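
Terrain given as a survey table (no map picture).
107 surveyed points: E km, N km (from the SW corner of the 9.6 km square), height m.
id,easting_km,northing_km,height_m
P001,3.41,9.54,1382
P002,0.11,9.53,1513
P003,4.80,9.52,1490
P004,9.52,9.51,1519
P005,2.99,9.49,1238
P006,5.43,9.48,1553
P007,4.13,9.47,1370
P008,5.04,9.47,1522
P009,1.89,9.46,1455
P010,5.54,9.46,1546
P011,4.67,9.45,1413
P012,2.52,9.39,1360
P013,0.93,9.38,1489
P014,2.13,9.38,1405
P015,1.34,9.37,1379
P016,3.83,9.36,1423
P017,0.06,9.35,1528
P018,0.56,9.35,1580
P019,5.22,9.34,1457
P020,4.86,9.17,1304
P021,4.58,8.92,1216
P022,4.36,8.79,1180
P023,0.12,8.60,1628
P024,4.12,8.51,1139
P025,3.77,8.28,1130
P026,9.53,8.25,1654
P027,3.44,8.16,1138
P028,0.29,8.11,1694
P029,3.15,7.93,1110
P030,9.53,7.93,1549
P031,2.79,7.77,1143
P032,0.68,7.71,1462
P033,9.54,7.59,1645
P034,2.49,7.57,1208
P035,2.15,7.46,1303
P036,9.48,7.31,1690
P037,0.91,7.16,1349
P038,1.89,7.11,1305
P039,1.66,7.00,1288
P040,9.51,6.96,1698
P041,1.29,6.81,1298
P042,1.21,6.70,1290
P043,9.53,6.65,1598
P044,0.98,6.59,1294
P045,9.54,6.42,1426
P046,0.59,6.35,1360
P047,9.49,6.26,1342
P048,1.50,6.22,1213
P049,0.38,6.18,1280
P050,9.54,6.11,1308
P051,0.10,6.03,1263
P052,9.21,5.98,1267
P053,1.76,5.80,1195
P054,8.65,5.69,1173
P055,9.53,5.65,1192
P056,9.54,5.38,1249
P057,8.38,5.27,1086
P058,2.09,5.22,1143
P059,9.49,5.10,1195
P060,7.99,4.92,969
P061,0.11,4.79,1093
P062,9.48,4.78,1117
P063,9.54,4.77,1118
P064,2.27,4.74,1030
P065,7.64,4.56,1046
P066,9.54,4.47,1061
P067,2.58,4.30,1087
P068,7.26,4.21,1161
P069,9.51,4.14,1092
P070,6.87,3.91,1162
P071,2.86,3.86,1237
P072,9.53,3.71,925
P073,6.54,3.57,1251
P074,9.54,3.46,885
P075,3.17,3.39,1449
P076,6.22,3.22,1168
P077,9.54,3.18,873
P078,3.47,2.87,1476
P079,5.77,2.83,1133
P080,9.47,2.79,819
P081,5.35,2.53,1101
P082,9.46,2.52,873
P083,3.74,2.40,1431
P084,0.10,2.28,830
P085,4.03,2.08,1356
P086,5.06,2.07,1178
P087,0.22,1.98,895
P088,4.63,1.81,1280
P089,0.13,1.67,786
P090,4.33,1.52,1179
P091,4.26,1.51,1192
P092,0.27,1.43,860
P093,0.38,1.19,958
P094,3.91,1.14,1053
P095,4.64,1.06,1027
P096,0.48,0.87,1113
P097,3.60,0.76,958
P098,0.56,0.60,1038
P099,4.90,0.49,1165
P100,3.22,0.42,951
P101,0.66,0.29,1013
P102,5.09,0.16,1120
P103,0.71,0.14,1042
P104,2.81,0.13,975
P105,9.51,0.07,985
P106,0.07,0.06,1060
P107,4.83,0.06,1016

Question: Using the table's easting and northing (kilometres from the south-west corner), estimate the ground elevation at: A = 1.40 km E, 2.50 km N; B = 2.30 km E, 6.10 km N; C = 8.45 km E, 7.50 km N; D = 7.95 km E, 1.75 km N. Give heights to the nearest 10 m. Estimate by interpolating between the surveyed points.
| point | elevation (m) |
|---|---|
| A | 970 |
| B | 1130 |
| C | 1690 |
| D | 880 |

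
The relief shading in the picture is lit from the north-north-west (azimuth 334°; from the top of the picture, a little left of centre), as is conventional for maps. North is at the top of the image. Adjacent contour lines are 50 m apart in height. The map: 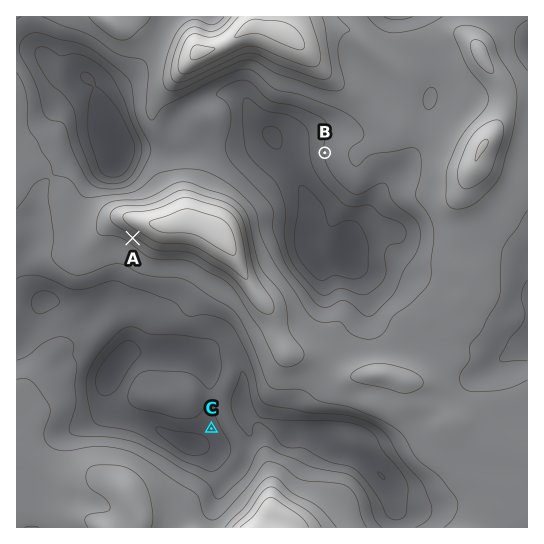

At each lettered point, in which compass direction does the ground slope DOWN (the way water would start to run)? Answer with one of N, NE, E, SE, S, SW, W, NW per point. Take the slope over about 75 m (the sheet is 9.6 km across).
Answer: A SW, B W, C SW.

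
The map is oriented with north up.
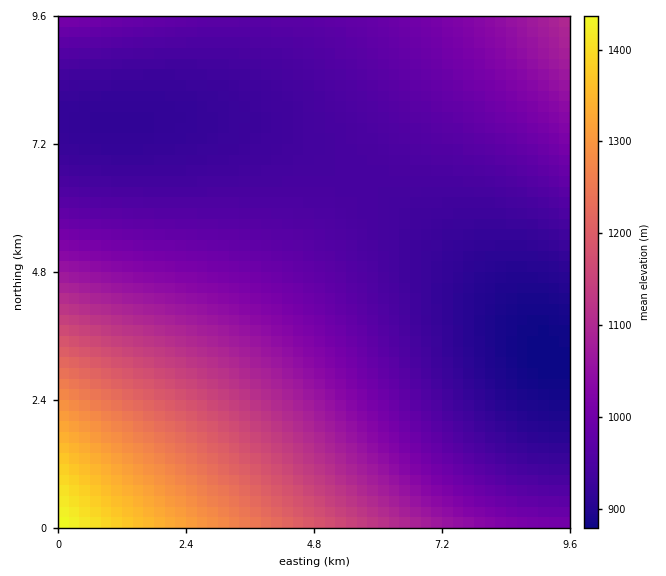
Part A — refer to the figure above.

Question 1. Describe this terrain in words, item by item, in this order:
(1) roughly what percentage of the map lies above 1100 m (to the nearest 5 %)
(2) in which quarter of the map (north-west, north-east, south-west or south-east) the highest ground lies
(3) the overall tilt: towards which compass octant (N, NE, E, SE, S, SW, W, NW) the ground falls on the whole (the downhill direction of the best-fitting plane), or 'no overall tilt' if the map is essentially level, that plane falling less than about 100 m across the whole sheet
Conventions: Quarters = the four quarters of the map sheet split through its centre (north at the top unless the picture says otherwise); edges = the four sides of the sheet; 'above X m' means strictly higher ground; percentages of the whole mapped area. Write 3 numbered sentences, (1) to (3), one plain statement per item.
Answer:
(1) Ground above 1100 m makes up about 20 % of the sheet.
(2) The highest point lies in the south-west quarter of the map.
(3) Overall the map slopes down towards the north-east.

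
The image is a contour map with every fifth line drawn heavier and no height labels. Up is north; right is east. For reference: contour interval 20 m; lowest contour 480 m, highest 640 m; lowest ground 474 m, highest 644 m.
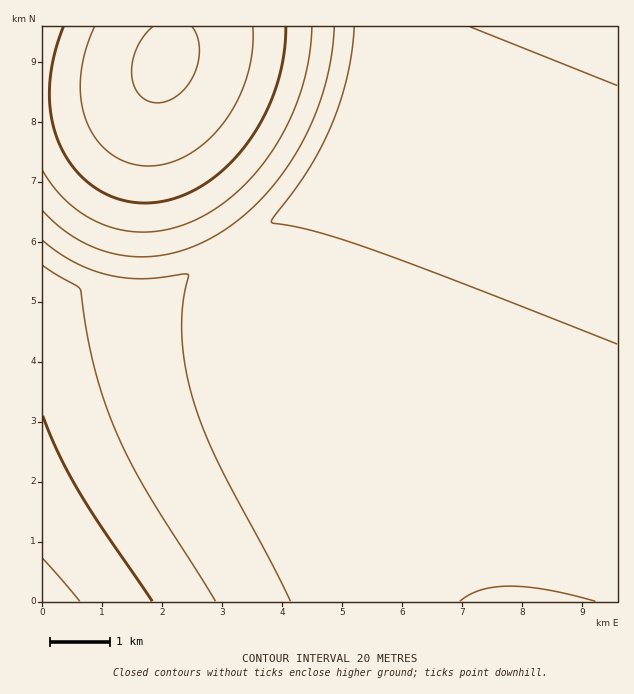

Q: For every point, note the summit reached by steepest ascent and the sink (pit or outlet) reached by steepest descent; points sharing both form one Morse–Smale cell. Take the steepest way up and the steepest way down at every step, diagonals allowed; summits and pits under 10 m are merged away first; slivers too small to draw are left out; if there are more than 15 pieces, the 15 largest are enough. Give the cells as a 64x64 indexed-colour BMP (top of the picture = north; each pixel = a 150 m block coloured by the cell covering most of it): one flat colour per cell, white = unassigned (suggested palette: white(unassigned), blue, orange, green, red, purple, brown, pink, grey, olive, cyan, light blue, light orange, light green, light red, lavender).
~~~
<image width="64" height="64" href="data:image/bmp;base64,Qk12CAAAAAAAAHYAAAAoAAAAQAAAAEAAAAABAAQAAAAAAAAIAAATCwAAEwsAABAAAAAAAAAA////ALR3HwAOf/8ALKAsACgn1gC9Z5QAS1aMAMJ34wB/f38AIr28AM++FwDox64AeLv/AIrfmACWmP8A1bDFACIiIiIiIiIiIiIiIiIiIiIiIiIiIiIiIRERERERERERIiIiIiIiIiIiIiIiIiIiIiIiIiIiIiIREREREREREREiIiIiIiIiIiIiIiIiIiIiIiIiIiIiIhERERERERERESIiIiIiIiIiIiIiIiIiIiIiIiIiIiIhERERERERERERIiIiIiIiIiIiIiIiIiIiIiIiIiIiIhEREREREREREREiIiIiIiIiIiIiIiIiIiIiIiIiIiIiERERERERERERESIiIiIiIiIiIiIiIiIiIiIiIiIiIiERERERERERERERIiIiIiIiIiIiIiIiIiIiIiIiIiIiEREREREREREREREiIiIiIiIiIiIiIiIiIiIiIiIiIiERERERERERERERESIiIiIiIiIiIiIiIiIiIiIiIiIiERERERERERERERERIiIiIiIiIiIiIiIiIiIiIiIiIiIREREREREREREREREiIiIiIiIiIiIiIiIiIiIiIiIiIRERERERERERERERESIiIiIiIiIiIiIiIiIiIiIiIiIRERERERERERERERERIiIiIiIiIiIiIiIiIiIiIiIiIREREREREREREREREREiIiIiIiIiIiIiIiIiIiIiIiIRERERERERERERERERESIiIiIiIiIiIiIiIiIiIiIiIhERERERERERERERERERIiIiIiIiIiIiIiIiIiIiIiIhEREREREREREREREREREiIiIiIiIiIiIiIiIiIiIiIhERERERERERERERERERESIiIiIiIiIiIiIiIiIiIiIhERERERERERERERERERERIiIiIiIiIiIiIiIiIiIiIhEREREREREREREREREREREiIiIiIiIiIiIiIiIiIiIiERERERERERERERERERERESIiIiIiIiIiIiIiIiIiIiERERERERERERERERERERERIiIiIiIiIiIiIiIiIiIiEREREREREREREREREREREREiIiIiIiIiIiIiIiIiIiERERERERERERERERERERERESIiIiIiIiIiIiIiIiIiIRERERERERERERERERERERERIiIiIiIiIiIiIiIiIiIREREREREREREREREREREREREiIiIiIiIiIiIiIiIiIRERERERERERERERERERERERESIiIiIiIiIiIiIiIiIhERERERERERERERERERERERERIiIiIiIiIiIiIiIiIhEREREREREREREREREREREREREiIiIiIiIiIiIiIiIiERERERERERERERERERERERERESIiIiIiIiIiIiIiIiERERERERERERERERERERERERERIiIiIiIiIiIiIiIiIREREREREREREREREREREREREREiIiIiIiIiIiIiIiIREREREREREREREREREREREREREUQiIiIiIiIiIiIiIhERERERERERERERERERERERERERREREREQiIiIiIiIhERERERERERERERERERERERERERFEREREREREIiIiIiEREREREREREREREREREREREREREUREREREREREQiIiERERERERERERERERERERERERERERREREREREREREQiERERERERERERERERERERERERERERFEREREREREREREQREREREREREREREREREREREREREREUREREREREREREQzERERERERERERERERERERERERERERRERERERERERERDMzERERERERERERERERERERERERERFERERERERERERDMzMxEREREREREREREREREREREREREURERERERERERDMzMzMRERERERERERERERERERERERERREREREREREREMzMzMzERERERERERERERERERERERERFEREREREREREMzMzMzMxEREREREREREREREREREREREUREREREREREQzMzMzMzMRERERERERERERERERERERERREREREREREQzMzMzMzMzERERERERERERERERERERERFERERERERERDMzMzMzMzMREREREREREREREREREREREURERERERERDMzMzMzMzMzERERERERERERERERERERERREREREREREMzMzMzMzMzMxERERERERERERERERERERFEREREREREQzMzMzMzMzMzMREREREREREREREREREREUREREREREQzMzMzMzMzMzMxERERERERERERERERERERRERERERERDMzMzMzMzMzMzMRERERERERERERERERERFEREREREREMzMzMzMzMzMzMxEREREREREREREREREREUREREREREMzMzMzMzMzMzMzMRERERERERERERERERERREREREREQzMzMzMzMzMzMzMxERERERERERERERERERFVVURERERDMzMzMzMzMzMzMzMREREREREREREREREREVVVVVVVREMzMzMzMzMzMzMzMxERERERERERERERERERVVVVVVVVQzMzMzMzMzMzMzMzERERERERERERERERERFVVVVVVVVTMzMzMzMzMzMzMzMxEREREREREREREREREVVVVVVVVVUzMzMzMzMzMzMzMzERERERERERERERERERVVVVVVVVVTMzMzMzMzMzMzMzMRERERERERERERERERFVVVVVVVVVMzMzMzMzMzMzMzMzEREREREREREREREREVVVVVVVVVUzMzMzMzMzMzMzMzMRERERERERERERERER"/>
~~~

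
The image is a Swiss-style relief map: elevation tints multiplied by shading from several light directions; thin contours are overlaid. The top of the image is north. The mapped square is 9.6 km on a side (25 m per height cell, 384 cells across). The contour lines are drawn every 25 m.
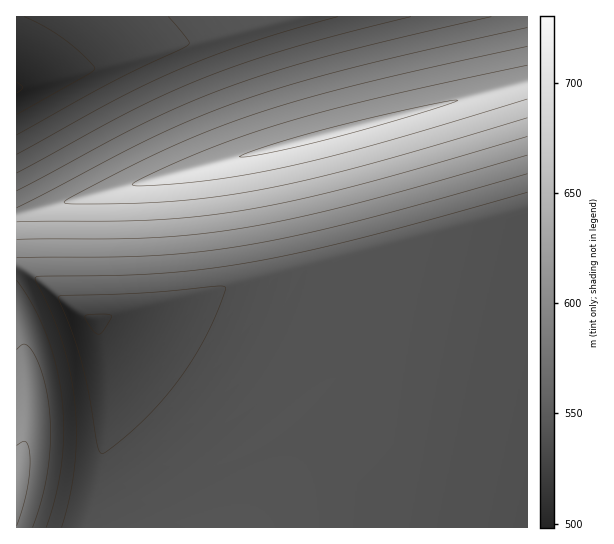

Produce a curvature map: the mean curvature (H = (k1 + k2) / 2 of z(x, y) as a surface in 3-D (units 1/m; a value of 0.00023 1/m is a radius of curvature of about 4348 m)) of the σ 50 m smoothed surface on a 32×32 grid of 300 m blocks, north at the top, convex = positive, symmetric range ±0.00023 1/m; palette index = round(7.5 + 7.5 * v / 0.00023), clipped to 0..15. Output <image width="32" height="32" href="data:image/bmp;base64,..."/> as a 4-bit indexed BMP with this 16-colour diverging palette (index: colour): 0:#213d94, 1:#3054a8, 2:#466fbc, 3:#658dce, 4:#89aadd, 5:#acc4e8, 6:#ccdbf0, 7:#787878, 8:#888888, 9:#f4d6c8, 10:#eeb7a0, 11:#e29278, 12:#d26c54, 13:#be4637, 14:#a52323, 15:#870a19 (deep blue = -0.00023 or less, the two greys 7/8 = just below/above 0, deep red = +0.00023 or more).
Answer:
<image width="32" height="32" href="data:image/bmp;base64,Qk12AgAAAAAAAHYAAAAoAAAAIAAAACAAAAABAAQAAAAAAAACAAATCwAAEwsAABAAAAAAAAAAlD0hAKhUMAC8b0YAzo1lAN2qiQDoxKwA8NvMAHh4eACIiIgAyNb0AKC37gB4kuIAVGzSADdGvgAjI6UAGQqHAKhlaIiIiIiIiIiIiIiIiIi5dVeIiIiIiIiIiIiIiIiIuoVHiIiIiIiIiIiIiIiIiLqGR4iIiIiIiIiIiIiIiIiqllaIiIiIiIiIiIiIiIiIq5dViIiIiIiIiIiIiIiIiJuXVYiIiIiIiIiIiIiIiIibl1WIiIiIiIiIiIiIiIiIm5dViIiIiIiIiIiIiIiIiJuXVYiIiIiIiIiIiIiIiIirl1WIiIiIiIiIiIiIiIiIq5ZGiIiIiIiIiIiIiIiIiLqGNniIiIiIiIiIiIiIiIi6cCM0Z4iIiIiIiIiIiIiIuAV3d1Q0Z4iIiIiIiIiIiHBnd4iId1M0Z4iIiIiIiIgnd3d4iIiIdlM1Z4iIiIiId3d3eIiIiIiIdkNFd4iIiHd3d3iIiIiIiIiIdkNFd4j8mHd3iIiIiIiIiIiHdkNFi//8mIiIiIiIiIiIiIiHdXd4nP/7iIiIiIiIiIiIiIh3d3d4nf/riIiIiIiIiIiId3d3d4iIrf/qiIiIiIiIiHd3d3eIiIiIrv/aiIiIiIh3d3d3iIiIiIiIrv/ZiIiId3d3eIiIiIiIiIiIvv/JiDNXd3iIiIiIiIiIiIiIvv93VDRXeIiIiIiIiIiIiIiJd3d3VDRniIiIiIiIiIiIiHd3eIh3VDRniIiIiIiIiIh3d4iIiIh3VDRniIiIiIiI"/>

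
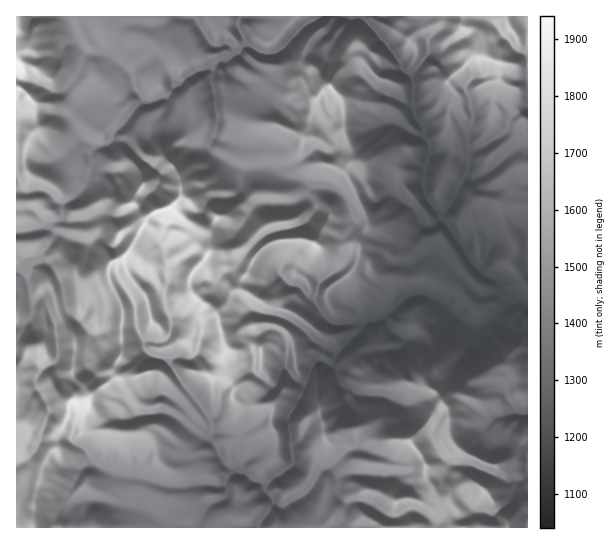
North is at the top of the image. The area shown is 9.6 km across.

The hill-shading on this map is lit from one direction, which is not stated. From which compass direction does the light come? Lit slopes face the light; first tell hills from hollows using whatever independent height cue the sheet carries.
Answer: S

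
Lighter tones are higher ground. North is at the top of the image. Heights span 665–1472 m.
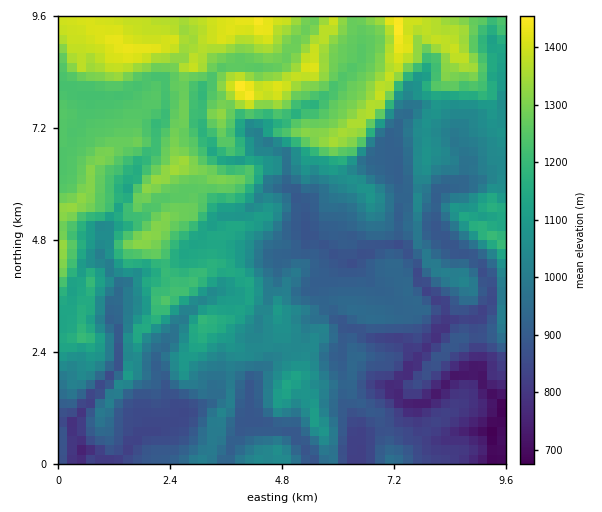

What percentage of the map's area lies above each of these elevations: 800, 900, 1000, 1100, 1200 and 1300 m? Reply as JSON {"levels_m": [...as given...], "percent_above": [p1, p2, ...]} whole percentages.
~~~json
{"levels_m": [800, 900, 1000, 1100, 1200, 1300], "percent_above": [96, 81, 60, 43, 31, 13]}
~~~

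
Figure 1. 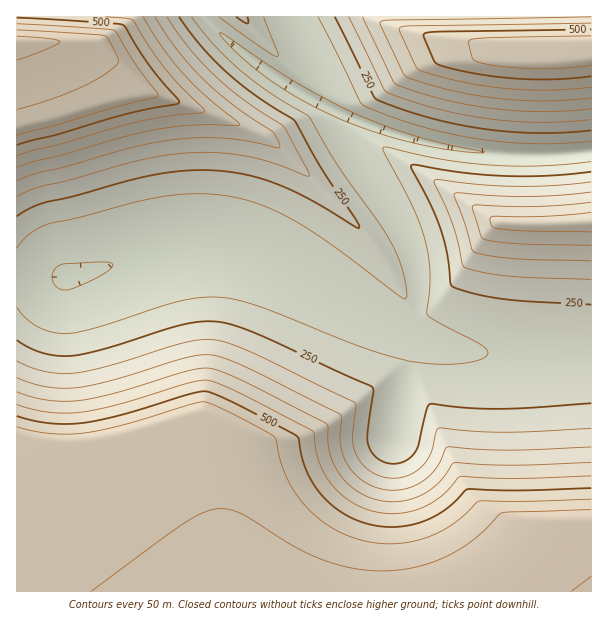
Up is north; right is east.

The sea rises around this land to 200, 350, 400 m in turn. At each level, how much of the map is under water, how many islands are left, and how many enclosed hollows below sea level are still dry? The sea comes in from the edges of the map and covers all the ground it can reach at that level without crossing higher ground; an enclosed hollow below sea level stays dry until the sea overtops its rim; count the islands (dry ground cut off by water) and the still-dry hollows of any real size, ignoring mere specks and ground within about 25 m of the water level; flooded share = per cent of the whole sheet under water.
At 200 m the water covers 19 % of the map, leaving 0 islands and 0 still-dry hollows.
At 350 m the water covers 53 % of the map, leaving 0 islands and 0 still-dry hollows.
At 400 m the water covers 60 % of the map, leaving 0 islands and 0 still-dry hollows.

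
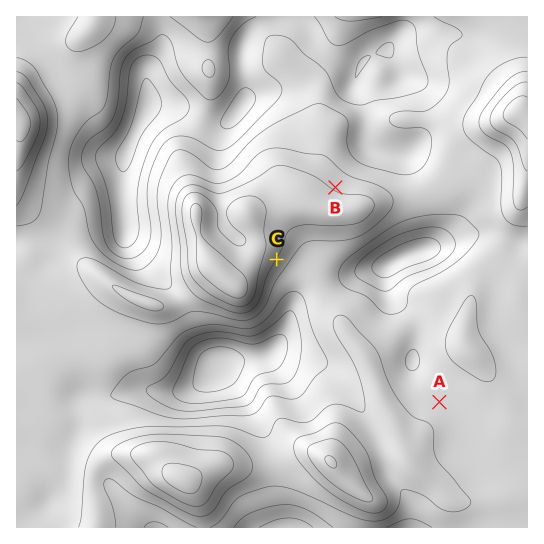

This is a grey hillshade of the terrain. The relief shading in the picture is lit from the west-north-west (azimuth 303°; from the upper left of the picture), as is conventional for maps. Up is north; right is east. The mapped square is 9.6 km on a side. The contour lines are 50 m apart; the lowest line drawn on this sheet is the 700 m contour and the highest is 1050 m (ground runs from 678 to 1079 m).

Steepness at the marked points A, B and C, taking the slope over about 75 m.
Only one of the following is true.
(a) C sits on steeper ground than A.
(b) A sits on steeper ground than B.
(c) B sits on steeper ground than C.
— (a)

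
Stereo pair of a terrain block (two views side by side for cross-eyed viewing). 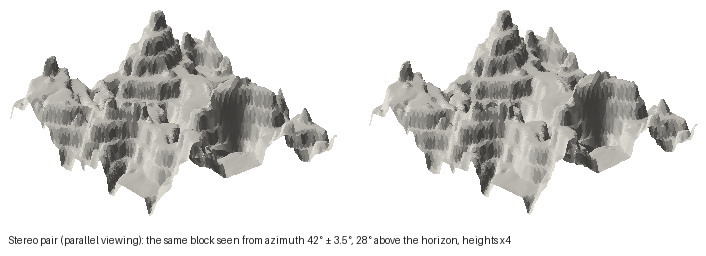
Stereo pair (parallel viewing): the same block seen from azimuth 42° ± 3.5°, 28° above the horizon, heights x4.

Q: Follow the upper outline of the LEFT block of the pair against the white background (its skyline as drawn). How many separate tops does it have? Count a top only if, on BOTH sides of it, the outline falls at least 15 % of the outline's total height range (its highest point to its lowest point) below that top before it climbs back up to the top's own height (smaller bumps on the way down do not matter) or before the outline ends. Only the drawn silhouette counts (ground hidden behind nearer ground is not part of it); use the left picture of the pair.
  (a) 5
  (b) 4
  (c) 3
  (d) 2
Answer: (d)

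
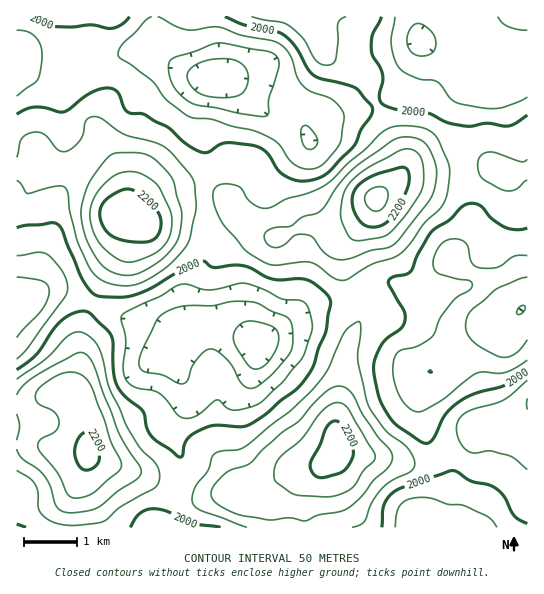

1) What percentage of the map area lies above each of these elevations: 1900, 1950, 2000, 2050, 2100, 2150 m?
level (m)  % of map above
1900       92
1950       74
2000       55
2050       33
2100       18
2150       9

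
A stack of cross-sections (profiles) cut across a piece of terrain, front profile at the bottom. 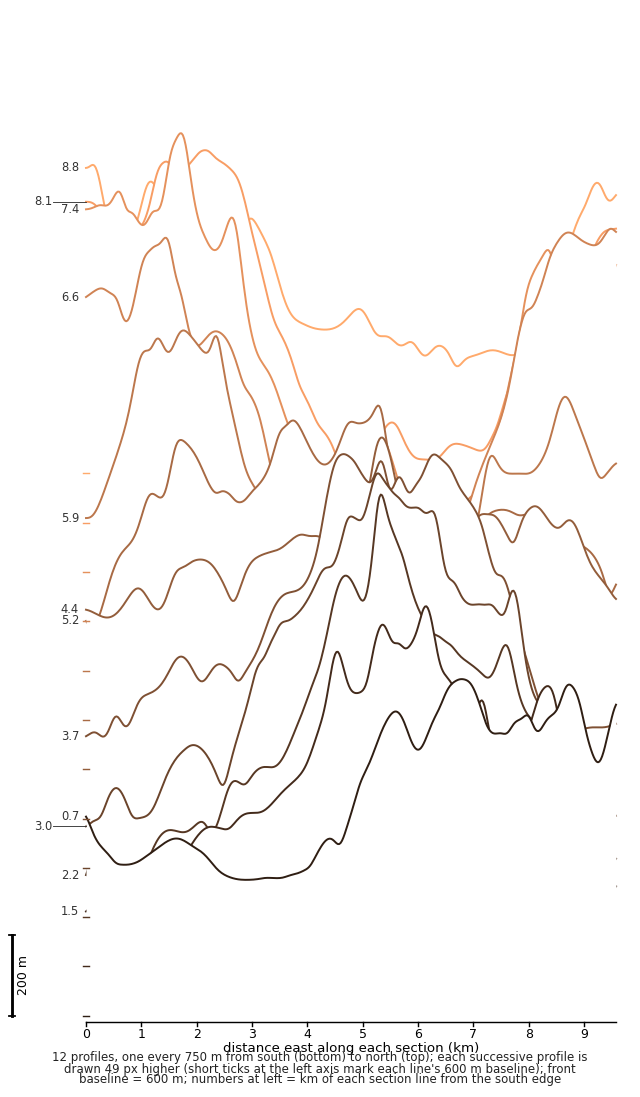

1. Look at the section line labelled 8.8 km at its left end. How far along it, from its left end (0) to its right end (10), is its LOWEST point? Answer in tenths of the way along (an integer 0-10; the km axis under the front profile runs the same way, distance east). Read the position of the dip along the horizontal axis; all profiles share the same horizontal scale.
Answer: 7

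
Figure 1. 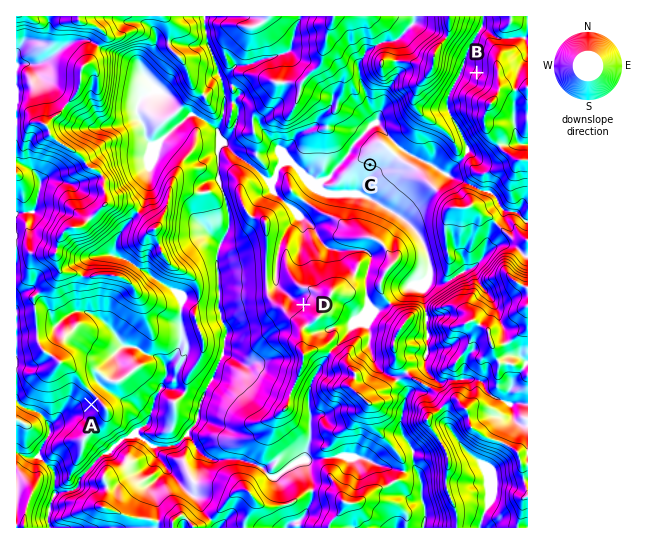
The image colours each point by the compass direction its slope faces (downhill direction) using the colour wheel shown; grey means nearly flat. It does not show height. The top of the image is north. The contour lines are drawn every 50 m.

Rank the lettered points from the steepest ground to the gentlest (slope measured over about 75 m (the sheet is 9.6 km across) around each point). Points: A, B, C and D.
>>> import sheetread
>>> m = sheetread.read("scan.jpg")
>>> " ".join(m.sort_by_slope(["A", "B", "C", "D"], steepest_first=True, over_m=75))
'B A D C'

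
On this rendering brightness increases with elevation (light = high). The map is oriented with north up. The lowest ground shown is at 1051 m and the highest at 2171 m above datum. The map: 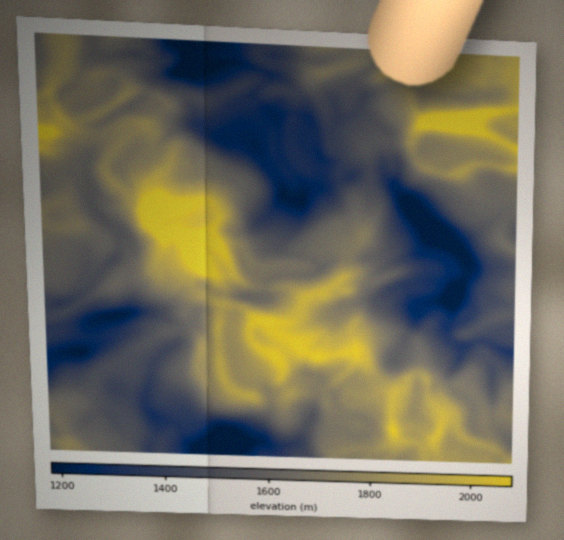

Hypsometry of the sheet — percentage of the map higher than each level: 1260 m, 93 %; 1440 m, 74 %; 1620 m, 52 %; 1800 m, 25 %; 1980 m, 7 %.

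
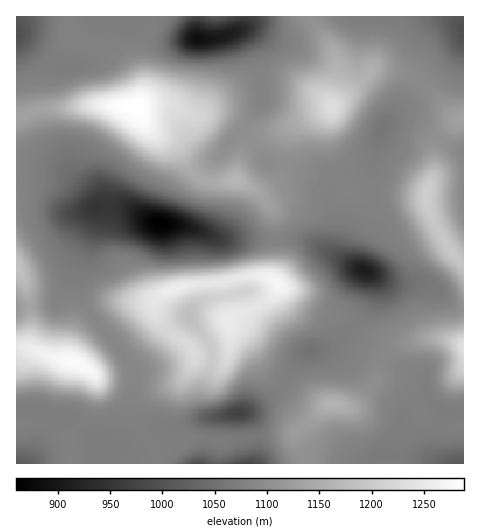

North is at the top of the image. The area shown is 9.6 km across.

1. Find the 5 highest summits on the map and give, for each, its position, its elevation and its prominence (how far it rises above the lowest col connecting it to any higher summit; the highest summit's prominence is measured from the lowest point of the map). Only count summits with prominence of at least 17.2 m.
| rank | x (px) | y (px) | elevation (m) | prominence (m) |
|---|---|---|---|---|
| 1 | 137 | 108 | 1288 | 428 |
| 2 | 73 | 362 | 1280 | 196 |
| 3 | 278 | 284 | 1272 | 185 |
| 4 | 333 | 108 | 1232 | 129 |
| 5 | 427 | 194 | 1205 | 99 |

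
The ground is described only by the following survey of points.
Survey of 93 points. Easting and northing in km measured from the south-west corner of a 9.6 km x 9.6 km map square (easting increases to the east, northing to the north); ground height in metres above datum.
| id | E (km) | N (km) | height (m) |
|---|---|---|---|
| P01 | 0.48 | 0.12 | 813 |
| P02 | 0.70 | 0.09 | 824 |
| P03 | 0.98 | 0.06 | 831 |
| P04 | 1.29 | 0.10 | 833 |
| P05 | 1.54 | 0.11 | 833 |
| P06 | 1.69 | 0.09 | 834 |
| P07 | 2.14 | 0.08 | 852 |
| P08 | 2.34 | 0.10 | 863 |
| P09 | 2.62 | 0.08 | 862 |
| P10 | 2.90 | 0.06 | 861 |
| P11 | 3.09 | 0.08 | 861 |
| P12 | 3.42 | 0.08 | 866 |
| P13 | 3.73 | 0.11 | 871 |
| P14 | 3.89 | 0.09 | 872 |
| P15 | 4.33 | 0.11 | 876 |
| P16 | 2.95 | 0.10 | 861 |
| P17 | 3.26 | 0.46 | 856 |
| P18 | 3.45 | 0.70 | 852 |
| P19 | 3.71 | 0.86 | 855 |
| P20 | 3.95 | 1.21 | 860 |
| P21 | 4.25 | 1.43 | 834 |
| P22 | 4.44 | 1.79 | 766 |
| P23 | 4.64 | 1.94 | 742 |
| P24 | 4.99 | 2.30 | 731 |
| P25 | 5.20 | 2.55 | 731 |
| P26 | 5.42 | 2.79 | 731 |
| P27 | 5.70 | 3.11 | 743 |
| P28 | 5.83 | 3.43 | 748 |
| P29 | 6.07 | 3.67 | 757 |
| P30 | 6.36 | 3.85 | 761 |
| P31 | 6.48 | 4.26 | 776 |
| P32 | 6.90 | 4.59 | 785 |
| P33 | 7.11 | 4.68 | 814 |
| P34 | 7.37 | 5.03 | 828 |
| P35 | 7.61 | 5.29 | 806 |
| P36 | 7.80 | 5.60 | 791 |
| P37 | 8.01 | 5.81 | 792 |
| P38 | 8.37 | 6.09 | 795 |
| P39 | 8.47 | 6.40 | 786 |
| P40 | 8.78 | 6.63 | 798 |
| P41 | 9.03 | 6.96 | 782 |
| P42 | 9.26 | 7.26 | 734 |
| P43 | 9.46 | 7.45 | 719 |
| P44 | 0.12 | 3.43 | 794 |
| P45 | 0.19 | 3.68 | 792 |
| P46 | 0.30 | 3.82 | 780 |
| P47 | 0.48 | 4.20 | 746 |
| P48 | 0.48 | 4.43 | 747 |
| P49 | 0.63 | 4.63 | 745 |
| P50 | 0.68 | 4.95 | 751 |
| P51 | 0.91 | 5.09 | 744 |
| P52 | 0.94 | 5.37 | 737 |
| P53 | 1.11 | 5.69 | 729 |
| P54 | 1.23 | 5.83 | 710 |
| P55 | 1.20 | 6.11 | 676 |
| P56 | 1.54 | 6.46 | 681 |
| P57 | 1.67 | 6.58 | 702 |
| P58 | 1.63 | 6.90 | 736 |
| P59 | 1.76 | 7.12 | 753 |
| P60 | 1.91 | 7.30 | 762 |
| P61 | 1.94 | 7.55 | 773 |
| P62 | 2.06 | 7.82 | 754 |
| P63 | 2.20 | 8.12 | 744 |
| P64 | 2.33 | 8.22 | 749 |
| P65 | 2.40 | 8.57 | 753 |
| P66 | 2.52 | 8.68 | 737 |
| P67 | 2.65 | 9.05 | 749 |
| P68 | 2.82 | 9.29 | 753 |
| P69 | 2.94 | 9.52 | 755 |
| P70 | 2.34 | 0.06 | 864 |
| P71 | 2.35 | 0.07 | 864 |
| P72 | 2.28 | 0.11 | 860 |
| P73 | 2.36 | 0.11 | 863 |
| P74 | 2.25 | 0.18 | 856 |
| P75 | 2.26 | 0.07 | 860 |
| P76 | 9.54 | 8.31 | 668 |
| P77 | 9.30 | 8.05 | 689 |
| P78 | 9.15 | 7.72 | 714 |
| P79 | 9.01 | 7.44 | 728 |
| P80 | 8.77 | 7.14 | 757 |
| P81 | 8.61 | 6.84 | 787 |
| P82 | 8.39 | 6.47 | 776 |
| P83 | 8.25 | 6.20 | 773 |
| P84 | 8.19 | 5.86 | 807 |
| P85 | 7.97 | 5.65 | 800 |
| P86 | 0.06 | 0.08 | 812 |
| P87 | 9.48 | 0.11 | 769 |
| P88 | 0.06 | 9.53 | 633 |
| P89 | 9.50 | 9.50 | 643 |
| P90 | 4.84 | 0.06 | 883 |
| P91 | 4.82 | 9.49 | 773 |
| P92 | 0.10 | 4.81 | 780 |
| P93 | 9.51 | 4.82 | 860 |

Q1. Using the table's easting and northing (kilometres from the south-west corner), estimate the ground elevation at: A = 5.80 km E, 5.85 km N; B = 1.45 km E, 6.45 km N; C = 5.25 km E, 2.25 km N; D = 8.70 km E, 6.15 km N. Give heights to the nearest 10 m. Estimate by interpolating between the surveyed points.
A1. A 740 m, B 680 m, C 750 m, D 820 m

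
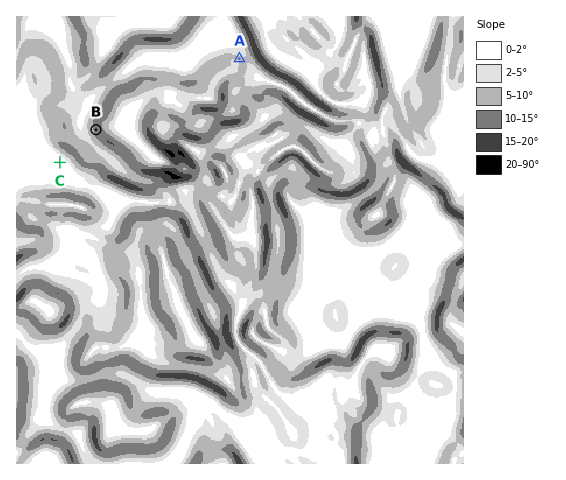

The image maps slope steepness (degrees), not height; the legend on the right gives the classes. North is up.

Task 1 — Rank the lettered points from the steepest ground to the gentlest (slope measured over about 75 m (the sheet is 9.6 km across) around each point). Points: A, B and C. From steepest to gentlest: B A C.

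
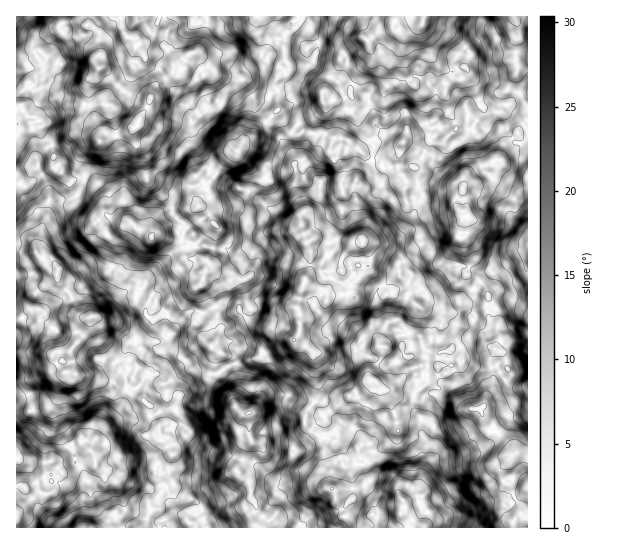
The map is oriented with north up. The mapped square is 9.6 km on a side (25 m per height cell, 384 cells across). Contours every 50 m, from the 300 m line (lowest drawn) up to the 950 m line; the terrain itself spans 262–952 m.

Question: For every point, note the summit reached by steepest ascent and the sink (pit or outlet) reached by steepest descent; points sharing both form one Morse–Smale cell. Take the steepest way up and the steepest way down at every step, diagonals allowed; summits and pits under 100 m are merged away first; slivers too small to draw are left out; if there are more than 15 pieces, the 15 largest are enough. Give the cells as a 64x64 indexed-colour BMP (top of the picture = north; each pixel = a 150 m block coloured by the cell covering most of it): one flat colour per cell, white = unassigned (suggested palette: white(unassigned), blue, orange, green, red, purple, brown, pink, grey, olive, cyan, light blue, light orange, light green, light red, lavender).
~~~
<image width="64" height="64" href="data:image/bmp;base64,Qk12CAAAAAAAAHYAAAAoAAAAQAAAAEAAAAABAAQAAAAAAAAIAAATCwAAEwsAABAAAAAAAAAA////ALR3HwAOf/8ALKAsACgn1gC9Z5QAS1aMAMJ34wB/f38AIr28AM++FwDox64AeLv/AIrfmACWmP8A1bDFADMzMzMzMzMzIiIiIiIiIiJERERERERERERGZmZmZmYAMzMzMzMzMzMyIiIiIiIiJEREREREREREREZmZmZmZmADMzMzMzMzMzIiIiIiIiJERERERERERERERmZmZmZmYAAzMzMzMzMzMiIiIiIiIkRERERERERERERGZmZmZmZgAAAzMzMzMzMzIiIiIiIkRERERERERERERGZmZmZmZgAAAAMzMzMzMzMyIiIiIiREREREREREREREZmZmZmZgAAAAAzMzMzMzMzIiIiIiRERERERERERERERGZmZmZmAAAAAAADMzMzMyIiIiIiJEREREREREREREREZmZmZmYAADMzAAAzMzMzMiIiIiIkRERERERERERERERmZmZmZmADMzMwADMzMzMzIiIiIiJERERERERERERERGZmZmZmbuMzMzMAMzMzMzMiIiIiIkEREUREREREREREZmZmZmZu4zMzMzMzMzMzMiIiIiIiERERFERERERERERmZmZmZu7jMzMzMzMzMzMyIiIiIiIRERERRERERERERGZmZmYO7uMzMzMzMzMzMyIiIiIiIhEREREUREREREREZmZmZu7u4zMzMzMzMzMzIiIiIiIhERERERFEREREREZmZmZu7u7jMzMzMzMzMzIiIiIiIhERERERERRERERERmZmZmbu7uMzMzMzMzMzIiIiIiIiERERERERERFERERGZmZmZu7u4zMzMzMzMyIiIiIiIiIhERERERERERRERERmZmZm7u7jMzMzMzIiIiIiIiIiIiERERERERERFERERGZmZmZu7uMzMzIiIiIiIiIiIiIiIREREREREREUREREREZmZmDu4zMzIiIiIiIiIiIiIiIRERERERERERFEREREREZmAO7jMzMiIiIiIiIiIiIiIhERERERERERERRERERERmYA7uMzMyIiIiIiIiIiIiIRERERERERERERFERERBFGZg7u4zMyIiIiIiIiIiIiIhERERERERERERFERERBEQBgDu7jMzIiIiIiIiIiAiIiEREREYgRERERERREERERAAAO7uMzMyIiIiIiIiICIiIAERiIiBERERERFEERERAAAA7u4zMzMzIiIiIiIgAiIgABiIiIERERERERERERAAAA7u7jMzMzIiuyIiIgAAAAAACIiIgREREREREREQAAAADu7uMzMzMiIrsiIgAAAAAAAIiIiBERERERERERAAAAAO7u4zMzMyIiK7IgAAAAAAAAiIiIgREREREREREAAAAA7u7jMzMyIiIru7AAAAAAAAiIiIiBERERERERAAAAAA7u7uMzM7uyIiK7uwAAAAAAiIiIiIEREREREREAAAAA/+7u4zMzu7siK7u7sAAACIiIiIiIiBEREREREQAAAAD//+7jMzu7u7u7u7u7AAAIiIiIiIiIEREREREQAAAAAP///uALu7u7u7u7u7uwAAiIiIiIiIgREREREQAAAAAP////8AC7u7u7u7u7u7sAAIiIiIiIgREREREAAAAAAA/////wALu7u7u7u7uwAAAAiIiIiIiBERERAAAAAAAAD/////AAu7u7u7u7AAAAAACIiIiIiIEREREAAAAAAAAP////8AALu7u7uwAAAAAAAIiIiIiBEREREQAAAAAAAA/////wAAu7u7sAAAAAAAAIiIiIgRERERERAAAAAAAAD/////AAC7u7uwAAAABVVQAAiIgRERERERAAAAAA3d3f////8AAAALu7AAAAAFVVAAAAiBEREREREAAAAA3d3d/////wAAAAC7AAAAAFVVVQAACIEREREREQAAAADd3d3/////AAAAAAAAAAAFVVVQAAAIgRGBEREREAAAAN3d3d3f//8AAACZkAAAAFVVVVAAAAiIiIEREREQAAAA3d3d3d3//wAACZmQAAAAVVVVVVUACIiIgREREREAAADd3d3d3f//AAAJmZAAAABVVVVVVVCIiIiBEREREQAAAA3d3d3d3f8AAAmZmQAAAFVVVVVVVYiIiBEREREXcAAADd3d3d3d3QAAmZmZkAAFVVVVVVVVWIiIERERF3cAAAAAd93d3d3dAAmZmZmaqgVVVVVVVVVViIiHd3d3dwAAAAB3fd3d3d0ACZmZmaqqpVVVVVVVVVVYiMd3d3d3dwAAB3d3fd3d3ZmZmZmZqqqqVVVVVVVVVVWMzMd3d3d3AAAHd3d33d3dmZmZmZqqqqpVVVUABVVVVVzMzHd3d3cAAAd3d3cADd0JmZmZmqqqqqVVVQAAVVVVXMzMd3d3dwAAB3d3dwAA3QmZmZmaqqqqpVVVAABVVVVczMx3d3d3AAAHd3d3AAAAAJmZmZqqqqqqVVAABVVVVczMzMd3d3cAAHd3d3AAAAAAmZmZmaqqqqqlUAAFVVVVXMzMx3d3d3AHd3d3cAAAAACZmZmZqqqqqqpQBVVVVVVVzMzMd3d3cAd3d3cAAAAAAACZmZmqqqqqqqVVVVVVVVXMzMzHd3dwB3d3dwAAAACZCZmZmaqqqqqqqlVVVVVVVczMzMd3d3d3d3d3cAAAAJmZmZmZqqqqqqqqpVVVVVVczMzMzMd3d3d3d3cAAAAAmZmZmZmqqqqqqqqqVVVVVVzMzMzMzMd3d3d3cAAAAACZmZkAmaqqqqqqqqpVVVVVXMzMzMzMzMd3d3AAAAAAAJmZmZmaqqqqqqqqqlVVVVXMzMzMzMzMzHdwAAAAAAAA"/>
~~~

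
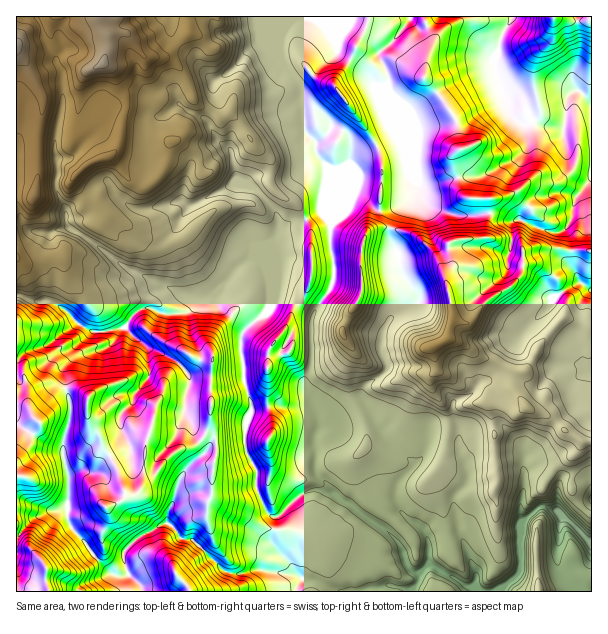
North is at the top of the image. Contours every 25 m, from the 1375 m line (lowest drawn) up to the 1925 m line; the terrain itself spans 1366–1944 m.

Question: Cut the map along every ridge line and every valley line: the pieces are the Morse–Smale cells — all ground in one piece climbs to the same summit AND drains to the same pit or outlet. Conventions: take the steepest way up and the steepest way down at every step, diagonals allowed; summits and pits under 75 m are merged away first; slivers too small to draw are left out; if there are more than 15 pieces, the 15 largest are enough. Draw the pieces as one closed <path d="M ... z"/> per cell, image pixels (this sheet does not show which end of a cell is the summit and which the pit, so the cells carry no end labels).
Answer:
<path d="M302 108l-27 8-17 2-21 12-5 5-3 12 9 35-47 23-10 13-7 15 0 7 10 21 8 32 2 3-2 10-6 6-19 2-15-6-9 0-13 10-5 10-29 4-16-7-17-17-13-7-17 0-13-6-4 1 1 296 124 0-1-7-13-13-3-9 0-11 16-16 25-13 5 1 10 14 12 2 32 31 18 3 12-4 9 0 9 2 22 2 8 5-4 6-1 7 179-1 0-16-18-42-4-24 2-14 12-12 0-13-8-17 0-6-4-5-21-4-7 1-6 17-8 8-29-27-15-27-5-4-35 20-10 1-6 8 0 35 11 12 5 11-9-3-10 0-8 3-24 23-6 1-7-5-8-20 0-19-12-23-2-10 2-15 6-14 0-9-8-19-3-47 5-7 15-11 10-12 1-16-4-18 0-23 4-10 9-10 9-6 10 0 18-11 6 0 6 8 2-16 18-43-1-24-5-5-12-5-8 11-9 4-9-11z"/><path d="M284 16l-113 0-1 16 4 7 24 21 6 11 10 10-2 3-5 4-22 6-5 5-1 5-18 12-38-8-15 0-2 2-2 13-20 21 1-4-7-8-20-6 4-19 0-33-7-18-12-18 0-8-6-13-21 0 1 278 16 6 17 0 13 7 17 17 16 7 29-4 5-10 13-10 9 0 9 5 10 1 15-2 6-6 2-10-2-3-8-32-10-21 0-7 7-15 10-13 47-23-9-35 3-12 5-5 21-12 23-3 21-8-1-20-23-28 0-20 6-13z"/><path d="M396 229l-6 2 0 6 8 18 4 18 16 23 2 6-6 5-21 9-5 5-6 12-2 11 8 24-7 8-17 11-3 11 24 39 29 27 8-8 5-16 4-2 21 2 6 4 2 9 8 17 0 13-14 15 4 35 18 42 0 16 22 1 22-22 0-43 3-6-3-15 3-11 1-24 9-5 10-2 9 5 9 11 3-4 8 0 20 7 0-231-4-2-25 0-20-3-10 0-9 3-1 19-6 12-10 8-19 11-8 8-6 10-9 6-13-7-1-17-7-30-11-19-16-15z"/><path d="M512 16l-74 0-13 10-8 0-7-7-18 23-13 11 0 4 9 18-2 12 4 8 0 25 4 9 0 6-4 4-14 7 6 16-3 47 11 1 18-9-11 9-6 18 26 8 16 15 11 19 7 30 1 17 13 7 9-6 6-10 8-8 19-11 10-8 6-12 1-19 9-3 10 0 49 4 0-147-13-13-7 1-4 6-2 19-3 10-15 0-14-6-12 3-12-11-12-35-4-21 4-3 2-16 11-17z"/><path d="M356 194l-6 3-7 16-12 9 0 30 3 9 0 18-4 12-12 15-6 14 0 43-8 23 12 25 4 16 10-1 37-21-6-7 3-11 17-11 7-8-8-20 2-15 6-12 5-5 21-9 6-5-2-6-16-23-4-18-8-18 1-9-14 0-9 4 10-10 1-12z"/><path d="M170 16l-132 0 5 14 0 8 12 18 7 18 0 33-4 19 20 6 8 10 18-19 2-13 2-2 15 0 38 8 18-12 1-5 5-5 25-8 4-5-10-10-6-11-24-21-4-7z"/><path d="M324 212l-6 0-18 11-10 0-14 11-6 11-2 27 4 18-1 16-10 12-15 10-5 8 3 47 8 19 0 8 17-4 27 2 17-4-9-18 8-23 0-43 6-14 12-15 4-12 0-18-3-9 0-31z"/><path d="M591 16l-3 4-19 0-14-4-43 1-12 21-2 16-4 3 0 9 16 47 9 9 5 2 10-3 14 6 15 0 3-10 2-19 4-6 7-1 13 11z"/><path d="M362 16l-77 0-1 10-6 13 0 20 23 28 3 39 3 8 10 8 7-4 8-11 12 5 6 8 1 20 3-4 22-10-12-21-30-41 16-24 16-30 2-12z"/><path d="M312 404l-16 4-27-2-15 3-6 7-4 22 2 12 12 23 0 19 8 20 7 5 6-1 24-23 8-3 19 1-5-9-11-12 2-17-3-10 6-15 0-6z"/><path d="M167 523l-27 13-16 16 0 11 3 9 13 13 3 7 153 0 6-13-8-5-22-2-9-2-9 0-12 4-15-2-35-32-12-2-2-5z"/><path d="M548 506l-9 0-17 16-2 48-20 22 92-1 0-48-22-21-15-12z"/><path d="M410 16l-11 0-6 3-24-1-3 12-16 30-16 24 43 61 17-10 0-6-4-9 0-25-4-8 2-12-9-18 0-4 13-11 17-21z"/><path d="M543 464l-10 2-9 5-1 24-3 11 2 12 2 2 15-14 9 0 7 4 15 12 21 20 1-57-7-5-13-4-8 0-3 4-9-11z"/><path d="M377 146l-25 12-21 52 1 12 11-9 10-19 9 4 13 12 4-1 3-47z"/>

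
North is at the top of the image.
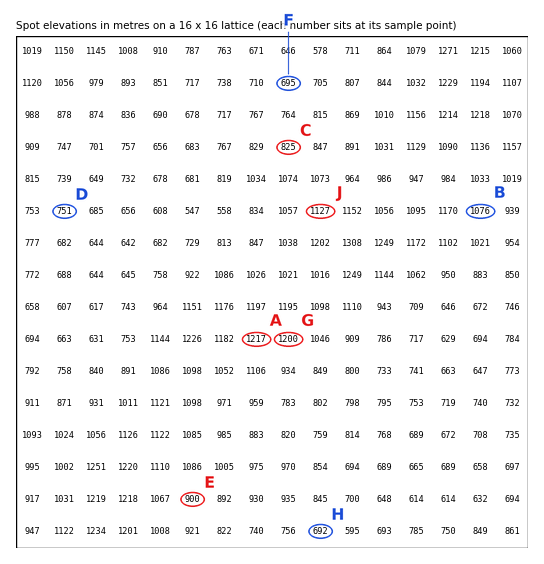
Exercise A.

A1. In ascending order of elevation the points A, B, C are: C B A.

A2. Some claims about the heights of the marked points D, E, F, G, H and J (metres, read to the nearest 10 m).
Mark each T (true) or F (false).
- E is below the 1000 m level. T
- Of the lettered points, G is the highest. T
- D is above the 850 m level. F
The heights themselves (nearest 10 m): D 750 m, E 900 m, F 690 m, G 1200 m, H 690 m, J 1130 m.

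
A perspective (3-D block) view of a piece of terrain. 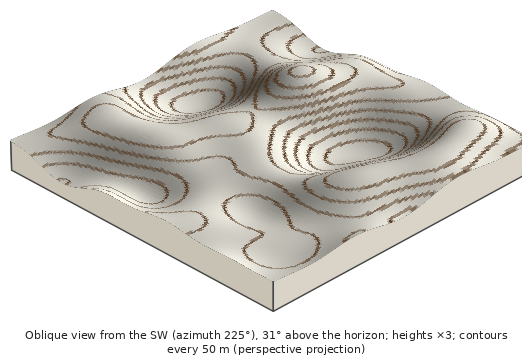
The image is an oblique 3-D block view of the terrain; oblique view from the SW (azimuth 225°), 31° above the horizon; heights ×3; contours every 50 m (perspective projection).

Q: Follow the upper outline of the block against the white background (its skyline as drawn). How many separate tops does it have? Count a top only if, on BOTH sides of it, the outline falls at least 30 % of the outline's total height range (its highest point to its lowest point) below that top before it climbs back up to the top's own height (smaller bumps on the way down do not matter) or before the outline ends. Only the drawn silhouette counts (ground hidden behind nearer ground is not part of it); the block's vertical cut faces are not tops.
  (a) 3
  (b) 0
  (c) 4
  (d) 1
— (d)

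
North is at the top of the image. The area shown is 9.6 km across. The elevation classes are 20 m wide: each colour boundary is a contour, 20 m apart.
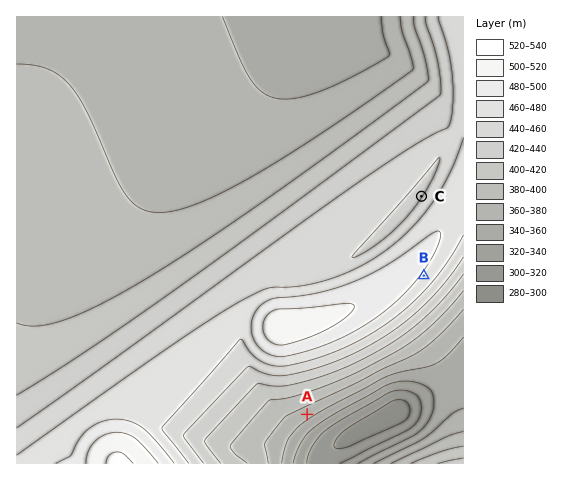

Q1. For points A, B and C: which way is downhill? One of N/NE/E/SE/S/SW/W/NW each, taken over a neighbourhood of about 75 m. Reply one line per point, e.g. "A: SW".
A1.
A: SE
B: SE
C: NW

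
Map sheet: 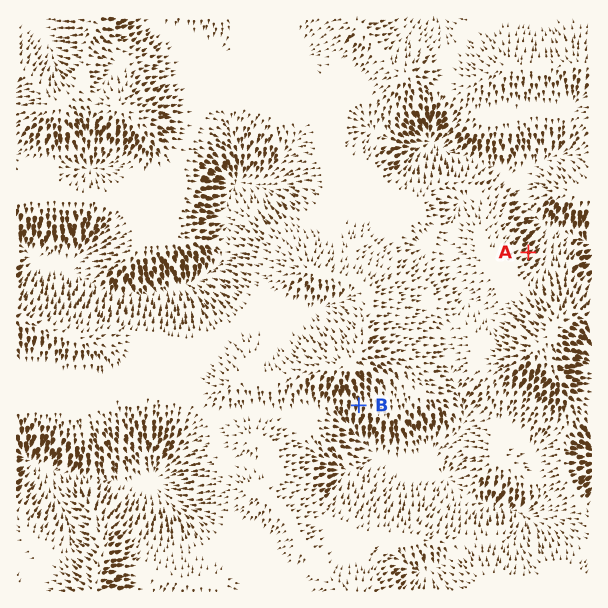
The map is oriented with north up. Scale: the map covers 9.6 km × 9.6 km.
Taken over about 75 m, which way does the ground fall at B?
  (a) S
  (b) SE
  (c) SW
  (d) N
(a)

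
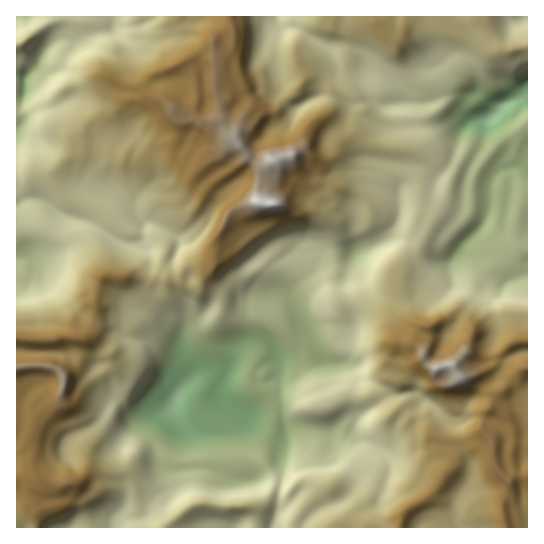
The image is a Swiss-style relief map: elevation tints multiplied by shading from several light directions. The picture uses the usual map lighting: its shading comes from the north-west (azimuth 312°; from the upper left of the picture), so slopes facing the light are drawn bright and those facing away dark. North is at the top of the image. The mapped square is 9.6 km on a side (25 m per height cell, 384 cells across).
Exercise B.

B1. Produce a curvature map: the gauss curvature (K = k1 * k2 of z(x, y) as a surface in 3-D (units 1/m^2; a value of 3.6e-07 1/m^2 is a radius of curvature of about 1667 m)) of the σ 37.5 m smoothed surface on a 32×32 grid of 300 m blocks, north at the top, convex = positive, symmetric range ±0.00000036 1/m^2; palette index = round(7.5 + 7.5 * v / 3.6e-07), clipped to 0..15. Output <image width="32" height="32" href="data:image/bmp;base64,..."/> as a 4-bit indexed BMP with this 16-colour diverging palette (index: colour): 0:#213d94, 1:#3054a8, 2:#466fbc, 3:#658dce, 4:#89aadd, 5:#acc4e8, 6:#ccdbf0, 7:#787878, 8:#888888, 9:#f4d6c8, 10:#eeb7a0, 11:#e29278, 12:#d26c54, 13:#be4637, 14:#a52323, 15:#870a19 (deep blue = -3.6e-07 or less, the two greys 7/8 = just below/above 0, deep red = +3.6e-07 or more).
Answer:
<image width="32" height="32" href="data:image/bmp;base64,Qk12AgAAAAAAAHYAAAAoAAAAIAAAACAAAAABAAQAAAAAAAACAAATCwAAEwsAABAAAAAAAAAAlD0hAKhUMAC8b0YAzo1lAN2qiQDoxKwA8NvMAHh4eACIiIgAyNb0AKC37gB4kuIAVGzSADdGvgAjI6UAGQqHAFaIOZZ2aqkWiWiHWIl3dZd4lnmHV4oO10d3eIiYd4d4eG9pZ3hkqpgcbGd4d1iHeXdqNmh4d3iFlmlHiHe6iIB2jFduZ3h3eJd4iHh3ZHeKeJiIZliId4aHeHh4eXNKZndmVpp3d3eHhVd3qIeNxId3fGhIiYiHh2jrejp6VX1oiHZpeHl4h4dnh3VlZqhAp4qvhIx4d3iIh2iGakvLuFV1kWqZdnd3d5d5m2dSo7Mqk8fhhniXeYeHd3WsZcosnImGVoh3l4doh4d6V2y98lZ3dXiHaHiXeId5hmdLJ1OomIeml3hrOYiIend3aGZol4iIa+VIeEeHh2aHeHd3d5eIl3eGZ0b1t3d3eYuVy3d3mYZniKilVoh5hZ1nR3h3iGh3doh2i6iEjYZ3dXeHiHd4iHh3h3iaGVQHdqeHhpZ3Z4iId4eKBI/4l3aIh4h4eId4iId4h3ygR3eXd3eYeIineHeId2qFWJeWeId3d3h3iIeHh3h4aihNlnh4iJR3h3d4iHh3iHqNdVuHeHiKhWd5h3d5iXV2aUjKZ2aGaW+HZ3iHd3t5eYguY3iKiWd1h7aXd2d2lYdpi2Z3d3h213LEdq92WHl3V4aIeHZYhmaHSJWVeYe0dqhrh3iLeJh4qfWJhId4l9mHWWhXeZV3dlZTR5eneHZZh5aKZ5d3d3eD"/>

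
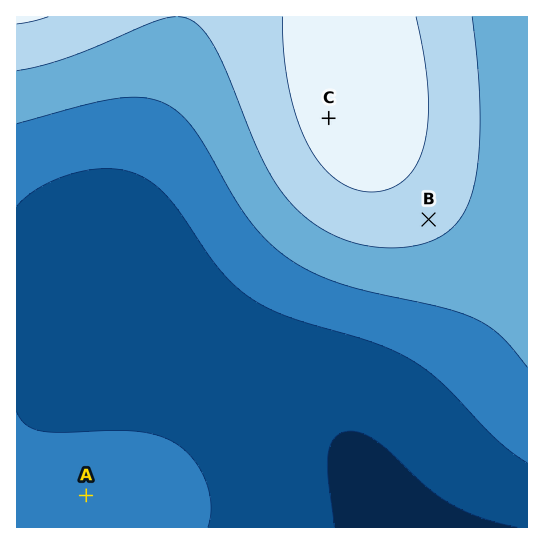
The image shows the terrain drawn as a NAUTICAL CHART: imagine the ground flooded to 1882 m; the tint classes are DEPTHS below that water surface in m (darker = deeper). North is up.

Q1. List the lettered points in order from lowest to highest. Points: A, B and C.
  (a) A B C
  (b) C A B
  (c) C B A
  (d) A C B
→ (a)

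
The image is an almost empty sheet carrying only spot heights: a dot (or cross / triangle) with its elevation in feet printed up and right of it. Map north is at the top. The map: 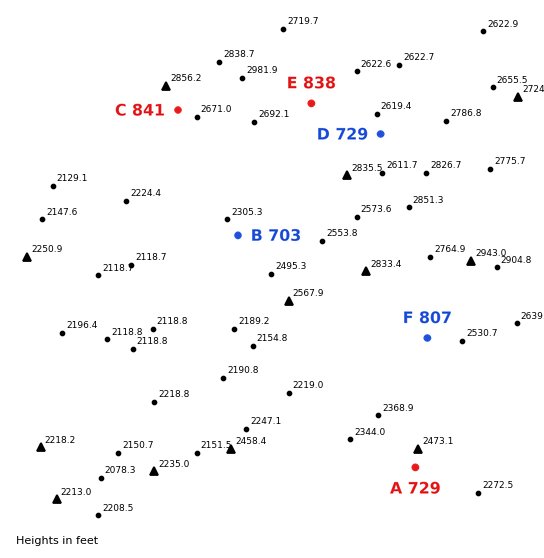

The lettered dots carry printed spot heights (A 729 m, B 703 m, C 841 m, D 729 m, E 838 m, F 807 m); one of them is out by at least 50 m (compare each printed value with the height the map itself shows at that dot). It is D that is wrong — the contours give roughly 804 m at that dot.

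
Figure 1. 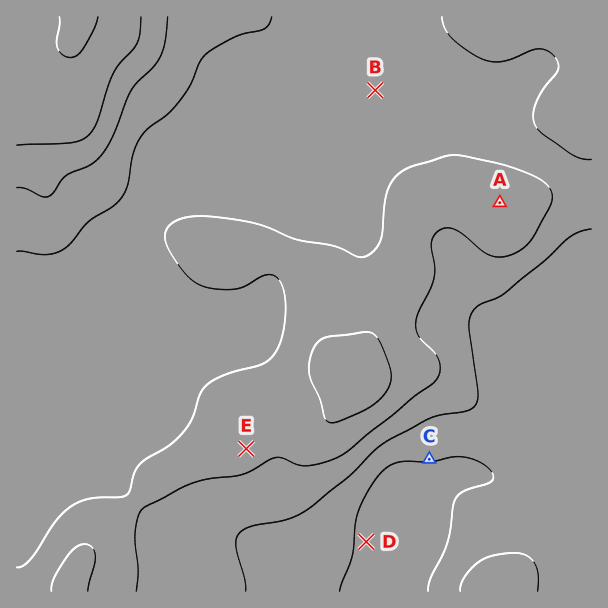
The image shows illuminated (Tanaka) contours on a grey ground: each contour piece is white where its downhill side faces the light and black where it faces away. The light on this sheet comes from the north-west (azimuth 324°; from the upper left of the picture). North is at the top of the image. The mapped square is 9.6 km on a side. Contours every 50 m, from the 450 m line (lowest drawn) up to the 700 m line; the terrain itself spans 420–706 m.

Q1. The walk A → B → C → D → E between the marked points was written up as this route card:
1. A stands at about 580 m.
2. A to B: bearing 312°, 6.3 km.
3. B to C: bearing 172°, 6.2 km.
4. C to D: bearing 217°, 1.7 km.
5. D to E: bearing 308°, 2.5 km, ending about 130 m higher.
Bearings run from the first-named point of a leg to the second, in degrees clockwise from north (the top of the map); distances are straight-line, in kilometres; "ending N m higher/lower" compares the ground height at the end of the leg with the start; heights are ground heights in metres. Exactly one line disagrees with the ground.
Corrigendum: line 2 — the distance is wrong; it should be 2.8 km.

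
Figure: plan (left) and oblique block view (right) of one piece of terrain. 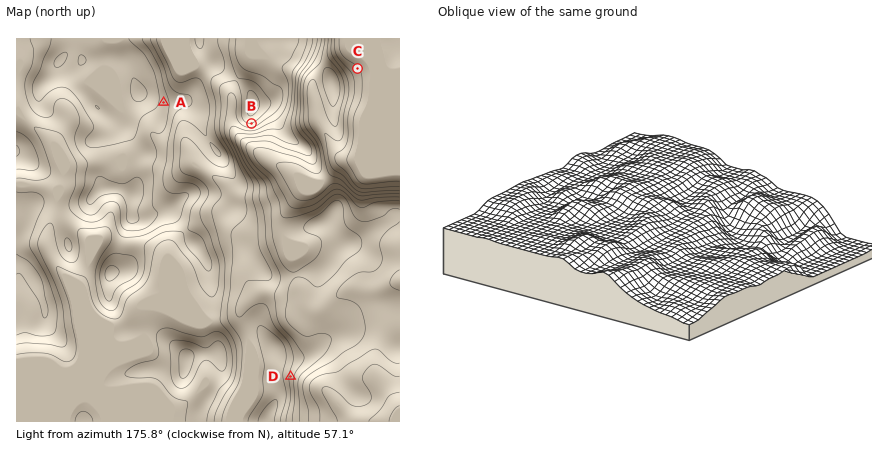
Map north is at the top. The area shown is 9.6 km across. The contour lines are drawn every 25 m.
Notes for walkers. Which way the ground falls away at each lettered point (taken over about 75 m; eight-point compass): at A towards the E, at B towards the S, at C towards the NE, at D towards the E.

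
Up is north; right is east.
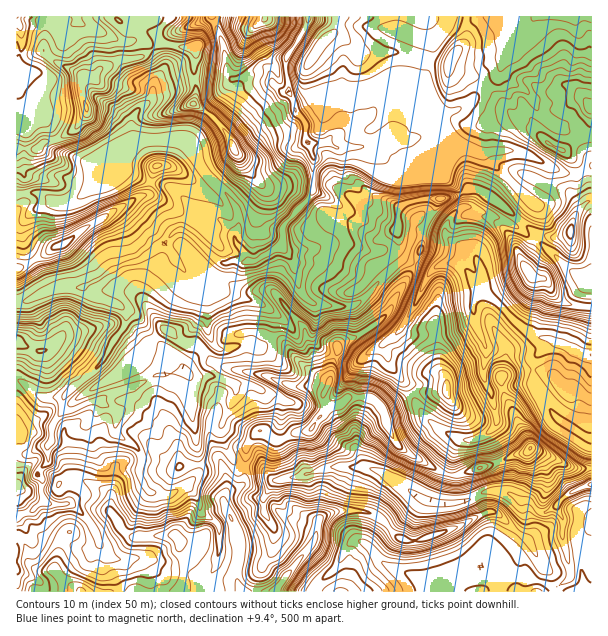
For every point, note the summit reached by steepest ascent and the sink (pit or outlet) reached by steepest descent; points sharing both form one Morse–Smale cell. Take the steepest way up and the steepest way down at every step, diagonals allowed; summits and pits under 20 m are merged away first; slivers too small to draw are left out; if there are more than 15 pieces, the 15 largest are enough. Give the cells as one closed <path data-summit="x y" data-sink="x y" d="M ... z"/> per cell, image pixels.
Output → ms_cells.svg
<path data-summit="276 591" data-sink="308 17" d="M221 220l-17 3-12 13-7-6-8 0-15 16-18 12-9 4-10 2-41 23 9 9 29 11 4 5 0 12-29 44-33 28 0 14-12 16 0 14-4 6 0 16-10 9 0 5 4 3 1 22-9 8 0 4 10 17 6 5 12 6 19 7 11 2 7-8 9 2 8-4 12-13 11-21 11-14 9 2 11 0 12-7 6 0 6 7 6 18 18 13 2 24-4 18-8 14 4 11 325 0 7-20-6-15-8-14-35-31-6-1-31 17-41 13-9 0-13-6-12-15-14-8-33-1-16 7-1-24-10-20-33 7-15-12-19-1-7-4-13-29 0-10 13-30 0-9-7-6-15-4-22 0-5-4 0-4 9-12 16-12 1-4 2 5 5 4 9 0 12-5 21 2 5-5 5-11 0-18 2 0 3 2 9-1 17-16 0-3-4-9-4-24-13-15-24 14-9 0-12-17-4-13z"/><path data-summit="441 198" data-sink="308 17" d="M404 140l-20 0-10 6-30 2-8 0-9-6-19 2 6 15-1 33-29 32-2 24 12 13 6 29 11 12 34 5 18-7 16-19 25-23 8-18 0-10 3-9 4-3 7 5 12-24 14-1 8-4 0-3-22-19-25-15-5-14z"/><path data-summit="329 383" data-sink="308 17" d="M303 295l-18 18-9 1-3-2-2 0 0 18-5 11-5 5-21-2-12 5-9 0-5-4-2-5-1 4-16 12-9 12 0 4 5 4 22 0 15 4 7 6 0 9-13 30 0 10 2 9 13 22 24 3 15 12 34-8 0-42 16-23-2-15 6-10 1-17 7-16 0-5 29-15-16-24-13 1-24-3z"/><path data-summit="276 591" data-sink="591 356" d="M426 223l-4 7-1 19-9 21-14 21-8 20-23 19 7 11 4 3 5 0 9-6 9-10 7 6 23 0 25-3 18-9 12 23-2 35 4 9 3 2 7 0 20-6 13-1 5 3 22 33 33 19 1-83-16-4-27-14-13-1-15-11-27-26-14-10 2-8 0-10-6-14-6-6-18-11-11-12z"/><path data-summit="320 45" data-sink="308 17" d="M396 16l-88 1-7 19-15 23 0 16 3 18 5 8 1 9 11 13 0 15 3 6 18-2 9 6 38-2 38-21 6-20-2-10 11-23 6-31-13-1-22-9z"/><path data-summit="86 107" data-sink="308 17" d="M212 16l-95 0-1 2 4 4 36 12 6 8-19 14-27 5-15 7-8 10-9 0-2 18 4 11 0 6-8 13-19 13-15 3-8 8-20-1 0 45 22-1 16 9 15 0 8-3 35-32 8-15 13-12 0-23 18-18 1-7 4-4 39-9 20 3 16-2 1-2-4-6-5-28z"/><path data-summit="63 245" data-sink="308 17" d="M119 169l-14 3-16 18-20 12-15 0-16-9-22 2 1 107 10-1 18-9 17-4 21 0 42-24 10-2 9-4 18-12 12-14 11-2 7 6 12-13 4-1-7 0-17-24-11-10-11-4-18-3z"/><path data-summit="233 147" data-sink="308 17" d="M258 74l-25 5-25 32-15 24-7 8 14 25 29 29 6 9 3 7 0 15-3 12 13 20 9 0 25-15 2-21 29-32 1-33-8-21 0-15-10-10-6-18-3-4-8-1-10-11z"/><path data-summit="276 591" data-sink="591 485" d="M368 468l-41 0-17 6 9 20 1 24 16-7 27 0 11 3 9 6 16 18 18 3 41-13 33-17 7 3 32 29 14 27-6 18 1 4 53-1-1-107-19 8-18 16-8 4-4 0-14-12-7 0-18-8-18 0-14 7-16 5-26-2-7-3-35-24z"/><path data-summit="86 107" data-sink="17 17" d="M116 16l-100 1 1 131 19 2 8-8 15-3 15-9 12-17 0-6-4-11 2-18 9 0 8-10 15-7 27-5 19-14-6-8-36-12z"/><path data-summit="591 107" data-sink="591 17" d="M591 16l-55 0-32 44-5 14-13 12 27 29 15 6 18 21 14 8 6 0 18-14 5-5 3-9z"/><path data-summit="17 341" data-sink="308 17" d="M84 288l-22 0-17 4-18 9-11 2 0 77 7 2 19 15 21 0 12-12 15-11 14-15 8-17 14-18 0-12-4-5-29-11z"/><path data-summit="528 272" data-sink="591 356" d="M468 206l-7 2-9 7-6 9-1 9 7 8 18 11 6 6 6 14 0 10-2 8 14 10 27 26 12 10 16 2 35 17 7 0 1-47-19-2-12-5-7-5-6-12-5-6-6 0-7-3-7-11 0-7 11-15-3-6-30-18z"/><path data-summit="447 390" data-sink="591 356" d="M474 322l-18 9-25 3-23 0-7-6-9 10-8 6 7 24 18 19 6 15 9 14 19 16 22 8 18-4 13-11 0-12-4-20-8-13 2-35z"/><path data-summit="179 540" data-sink="308 17" d="M188 487l-6 0-12 7-11 0-9-2-11 14-11 21-17 15-11 3 14 14 27 0 9 14 2 19 59-1-3-10 8-14 4-18-2-24-18-13-6-18z"/>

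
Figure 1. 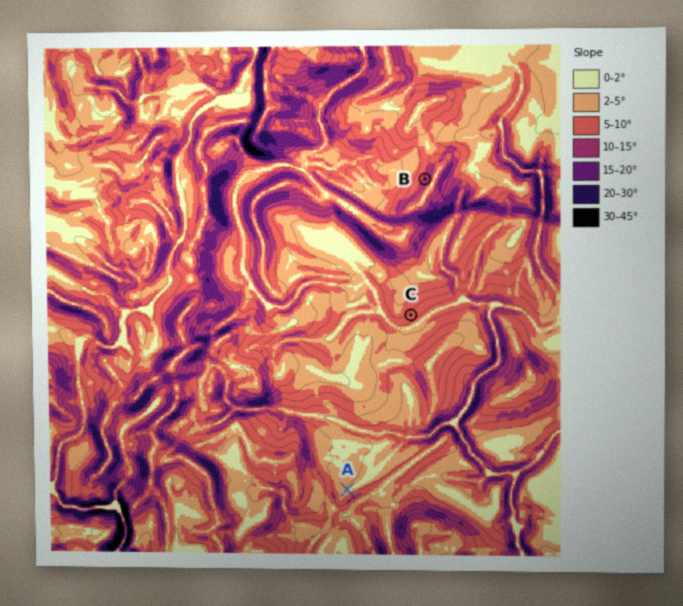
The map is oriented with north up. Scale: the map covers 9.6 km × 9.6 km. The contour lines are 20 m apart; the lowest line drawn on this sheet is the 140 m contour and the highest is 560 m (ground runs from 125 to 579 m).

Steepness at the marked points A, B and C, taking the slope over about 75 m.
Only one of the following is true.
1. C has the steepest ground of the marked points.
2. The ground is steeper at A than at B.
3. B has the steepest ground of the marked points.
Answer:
3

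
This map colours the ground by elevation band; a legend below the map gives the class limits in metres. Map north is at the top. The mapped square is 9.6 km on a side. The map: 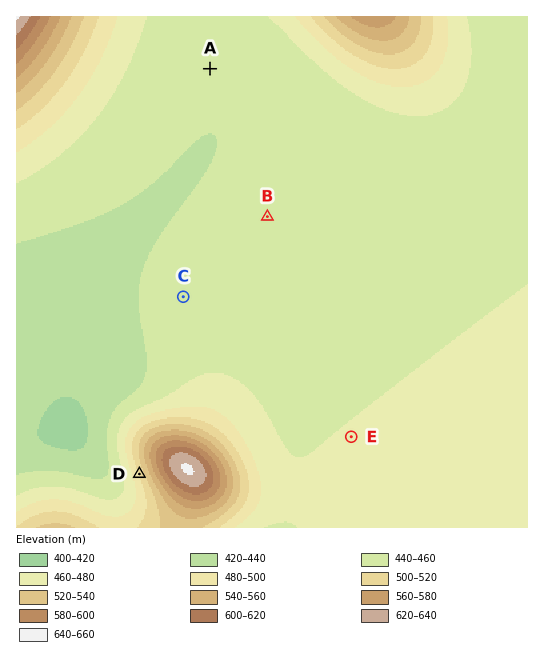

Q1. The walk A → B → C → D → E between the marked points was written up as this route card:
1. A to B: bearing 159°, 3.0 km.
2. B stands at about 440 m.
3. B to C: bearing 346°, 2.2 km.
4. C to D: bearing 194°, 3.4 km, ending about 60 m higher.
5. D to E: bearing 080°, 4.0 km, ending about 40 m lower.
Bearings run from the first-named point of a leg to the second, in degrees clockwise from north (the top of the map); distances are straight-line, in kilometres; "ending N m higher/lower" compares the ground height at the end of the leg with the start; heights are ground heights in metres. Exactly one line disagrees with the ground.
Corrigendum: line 3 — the bearing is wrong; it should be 226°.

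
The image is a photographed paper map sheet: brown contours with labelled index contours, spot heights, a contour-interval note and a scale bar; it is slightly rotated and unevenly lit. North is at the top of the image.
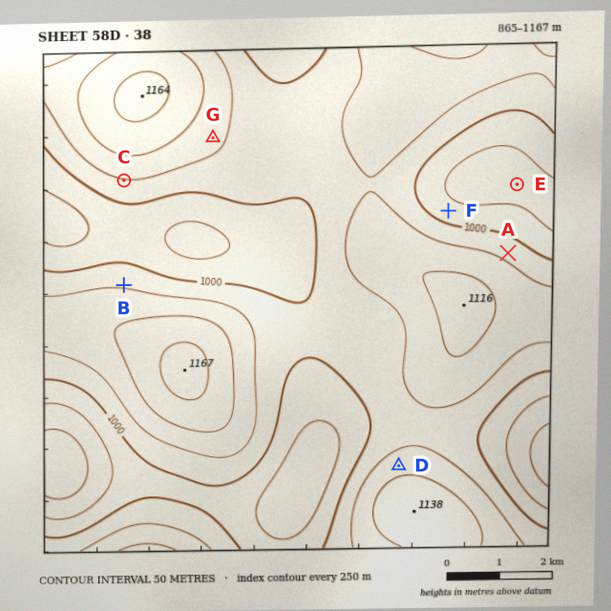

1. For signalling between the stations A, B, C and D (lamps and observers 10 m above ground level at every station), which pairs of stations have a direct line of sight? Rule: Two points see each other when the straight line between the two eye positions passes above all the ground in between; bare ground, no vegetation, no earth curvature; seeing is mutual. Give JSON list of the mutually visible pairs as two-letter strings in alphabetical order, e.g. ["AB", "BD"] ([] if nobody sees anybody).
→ ["BC", "CD"]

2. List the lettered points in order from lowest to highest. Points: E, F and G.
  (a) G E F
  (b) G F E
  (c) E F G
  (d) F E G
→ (c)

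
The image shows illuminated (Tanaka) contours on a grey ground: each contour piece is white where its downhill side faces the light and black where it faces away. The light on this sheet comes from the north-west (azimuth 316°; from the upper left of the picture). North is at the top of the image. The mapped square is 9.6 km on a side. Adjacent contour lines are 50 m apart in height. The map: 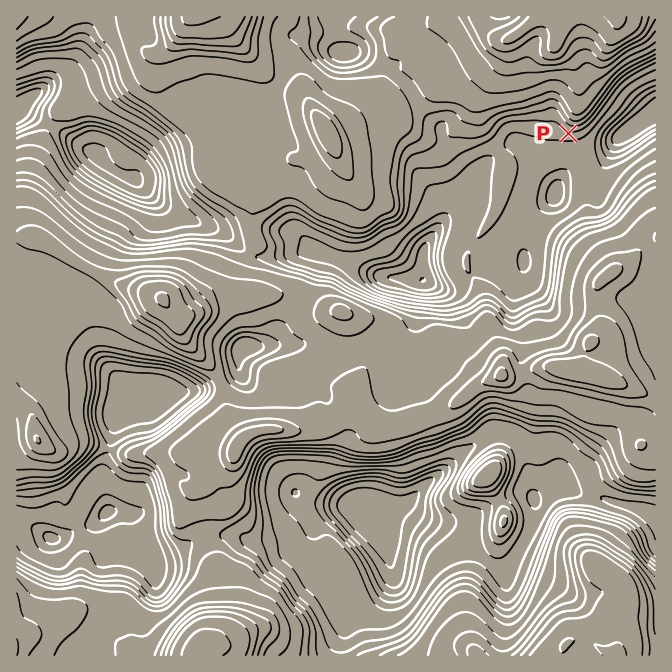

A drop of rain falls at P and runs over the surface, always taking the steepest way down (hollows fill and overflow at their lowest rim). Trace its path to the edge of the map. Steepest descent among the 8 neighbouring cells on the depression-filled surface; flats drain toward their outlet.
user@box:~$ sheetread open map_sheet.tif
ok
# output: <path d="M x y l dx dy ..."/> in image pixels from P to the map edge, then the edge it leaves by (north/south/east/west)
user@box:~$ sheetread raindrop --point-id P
<path d="M569 133l0 22 8 0 3 3 19 0 25-25 6-3 4-3 5-2 3-3 2 0 3-4 2 0 6-5"/>
exit: east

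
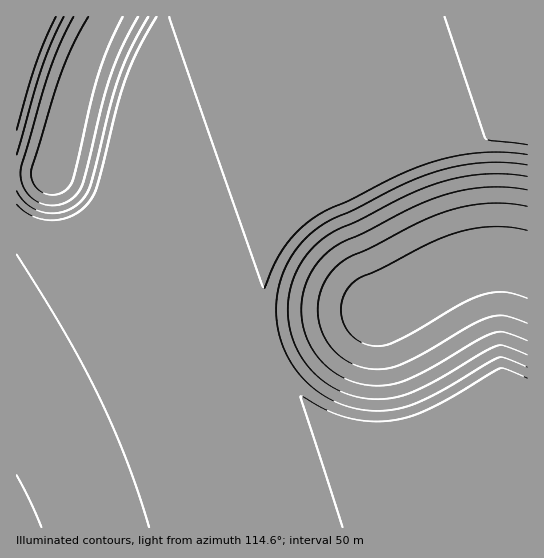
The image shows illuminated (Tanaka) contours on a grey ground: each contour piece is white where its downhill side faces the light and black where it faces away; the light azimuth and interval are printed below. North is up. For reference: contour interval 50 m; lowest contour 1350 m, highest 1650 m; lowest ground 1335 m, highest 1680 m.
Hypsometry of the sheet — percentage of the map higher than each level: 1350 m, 97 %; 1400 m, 68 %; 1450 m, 33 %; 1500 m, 22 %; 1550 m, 17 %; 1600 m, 12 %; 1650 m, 5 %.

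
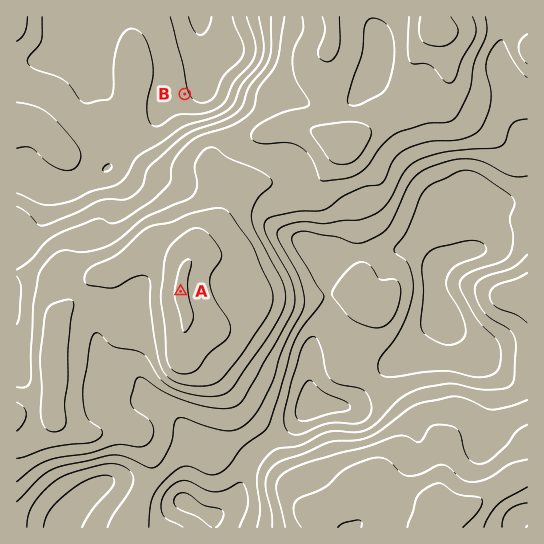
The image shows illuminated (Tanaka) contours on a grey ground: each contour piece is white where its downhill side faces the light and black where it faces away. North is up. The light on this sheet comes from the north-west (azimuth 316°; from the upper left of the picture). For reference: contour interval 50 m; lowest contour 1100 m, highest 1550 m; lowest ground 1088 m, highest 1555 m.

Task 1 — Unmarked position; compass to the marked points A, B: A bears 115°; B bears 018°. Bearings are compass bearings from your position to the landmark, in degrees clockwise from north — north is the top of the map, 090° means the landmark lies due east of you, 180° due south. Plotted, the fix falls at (128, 267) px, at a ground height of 1470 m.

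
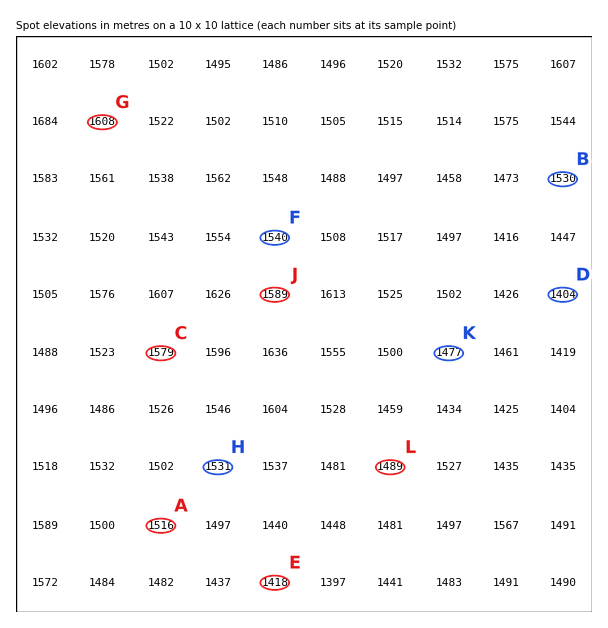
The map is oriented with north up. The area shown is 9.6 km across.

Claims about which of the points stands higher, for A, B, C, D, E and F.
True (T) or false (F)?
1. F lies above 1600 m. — F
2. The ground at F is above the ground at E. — T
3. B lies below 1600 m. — T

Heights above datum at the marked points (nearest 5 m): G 1610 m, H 1530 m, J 1590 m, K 1475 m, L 1490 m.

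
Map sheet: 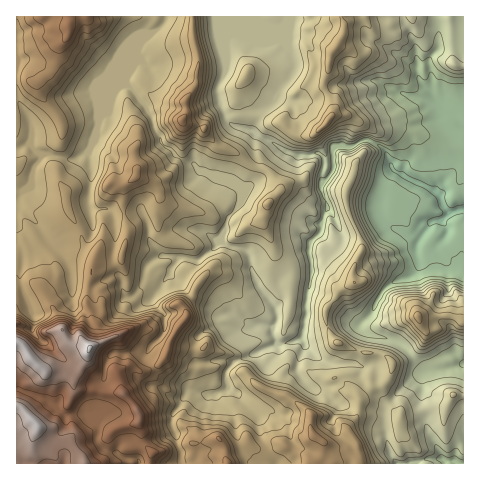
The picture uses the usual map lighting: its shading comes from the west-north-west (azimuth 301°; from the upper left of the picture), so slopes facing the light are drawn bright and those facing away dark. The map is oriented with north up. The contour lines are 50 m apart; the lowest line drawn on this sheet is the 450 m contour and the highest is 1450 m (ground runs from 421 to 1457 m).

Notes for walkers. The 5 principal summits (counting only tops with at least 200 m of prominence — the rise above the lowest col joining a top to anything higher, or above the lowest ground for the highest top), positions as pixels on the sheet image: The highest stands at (90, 348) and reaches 1457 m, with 1036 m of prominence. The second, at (68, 26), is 1232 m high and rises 312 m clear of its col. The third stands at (182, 119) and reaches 1173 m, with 309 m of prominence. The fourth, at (327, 123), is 1036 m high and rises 267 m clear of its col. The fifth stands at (418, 316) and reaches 1019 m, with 346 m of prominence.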